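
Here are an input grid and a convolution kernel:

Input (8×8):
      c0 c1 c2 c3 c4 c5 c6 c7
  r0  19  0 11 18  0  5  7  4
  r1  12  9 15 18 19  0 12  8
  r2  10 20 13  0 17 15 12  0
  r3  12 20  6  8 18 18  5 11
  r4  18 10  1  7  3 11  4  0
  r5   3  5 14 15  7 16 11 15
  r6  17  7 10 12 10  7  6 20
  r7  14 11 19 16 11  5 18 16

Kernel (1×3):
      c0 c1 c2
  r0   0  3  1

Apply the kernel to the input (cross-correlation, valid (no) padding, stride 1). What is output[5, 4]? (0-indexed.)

59

The receptive field on the input at this output position is [7 16 11]. Elementwise product with the kernel and sum: 16·3 + 11·1.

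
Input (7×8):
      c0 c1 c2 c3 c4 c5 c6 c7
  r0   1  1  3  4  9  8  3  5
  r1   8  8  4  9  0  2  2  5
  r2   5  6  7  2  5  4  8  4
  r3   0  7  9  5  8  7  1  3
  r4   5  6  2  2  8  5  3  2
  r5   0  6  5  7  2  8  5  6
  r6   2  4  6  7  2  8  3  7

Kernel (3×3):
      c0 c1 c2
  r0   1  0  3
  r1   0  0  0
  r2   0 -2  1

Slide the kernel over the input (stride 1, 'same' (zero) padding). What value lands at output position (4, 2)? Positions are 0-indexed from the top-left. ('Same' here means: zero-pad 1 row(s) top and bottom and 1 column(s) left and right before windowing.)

19

The receptive field on the zero-padded input at this output position is [7 9 5 / 6 2 2 / 6 5 7]. Elementwise product with the kernel and sum: 7·1 + 5·3 + 5·-2 + 7·1.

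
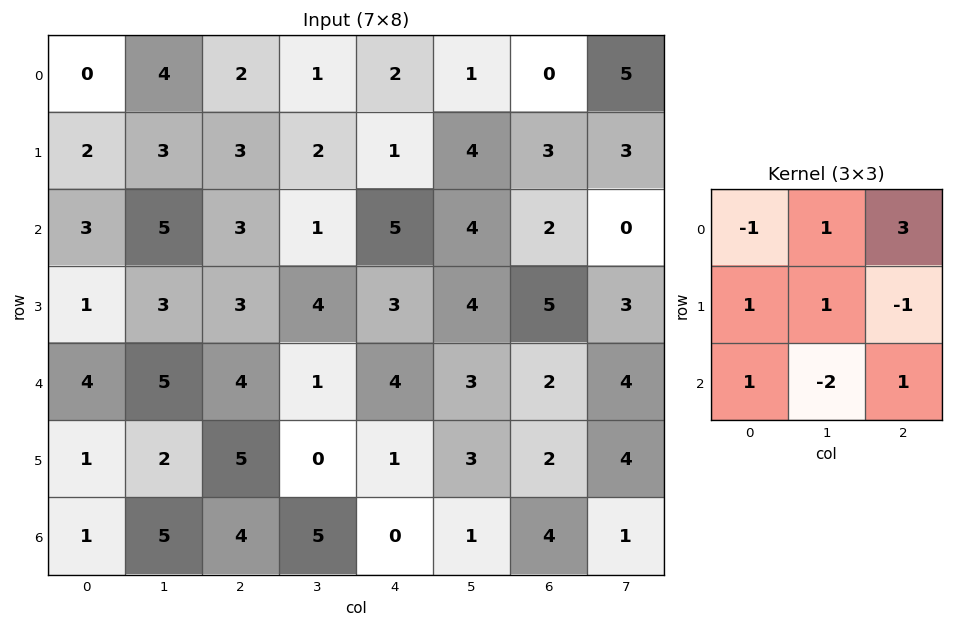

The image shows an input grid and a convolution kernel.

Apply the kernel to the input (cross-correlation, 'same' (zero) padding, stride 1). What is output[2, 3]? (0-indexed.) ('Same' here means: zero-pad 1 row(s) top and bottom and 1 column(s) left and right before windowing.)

The receptive field on the zero-padded input at this output position is [3 2 1 / 3 1 5 / 3 4 3]. Elementwise product with the kernel and sum: 3·-1 + 2·1 + 1·3 + 3·1 + 1·1 + 5·-1 + 3·1 + 4·-2 + 3·1.

-1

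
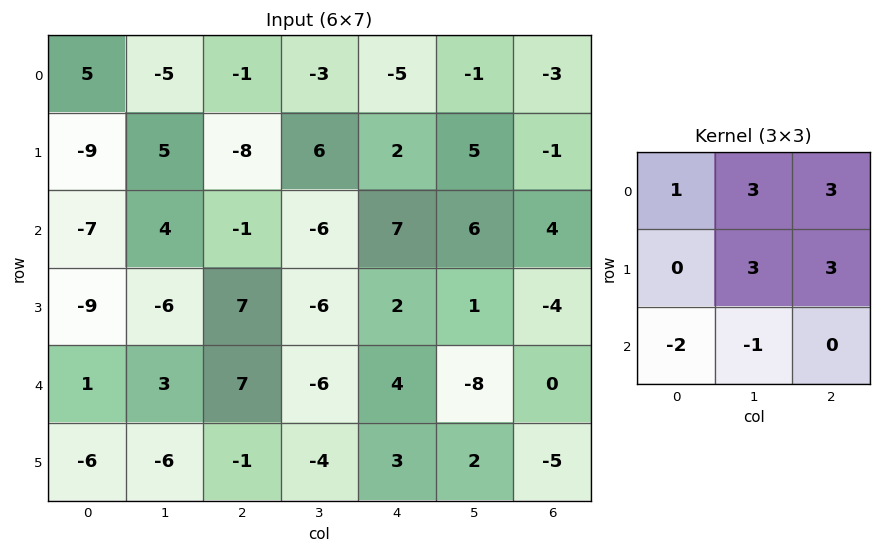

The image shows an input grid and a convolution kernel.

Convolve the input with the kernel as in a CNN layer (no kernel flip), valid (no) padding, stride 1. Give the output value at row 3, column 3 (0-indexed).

-4

The receptive field on the input at this output position is [-6 2 1 / -6 4 -8 / -4 3 2]. Elementwise product with the kernel and sum: -6·1 + 2·3 + 1·3 + 4·3 + -8·3 + -4·-2 + 3·-1.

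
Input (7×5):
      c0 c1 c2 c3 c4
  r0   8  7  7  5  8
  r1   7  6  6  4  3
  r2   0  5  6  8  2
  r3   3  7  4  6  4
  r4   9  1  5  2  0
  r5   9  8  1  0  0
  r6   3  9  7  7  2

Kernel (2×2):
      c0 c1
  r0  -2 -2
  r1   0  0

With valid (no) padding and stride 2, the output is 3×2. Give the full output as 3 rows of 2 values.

Output[0,0]: The receptive field on the input at this output position is [8 7 / 7 6]. Elementwise product with the kernel and sum: 8·-2 + 7·-2.

-30 -24
-10 -28
-20 -14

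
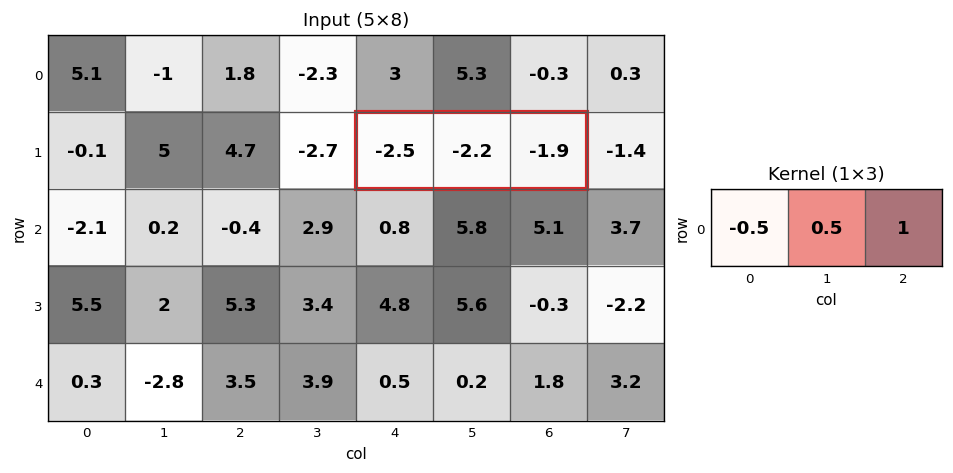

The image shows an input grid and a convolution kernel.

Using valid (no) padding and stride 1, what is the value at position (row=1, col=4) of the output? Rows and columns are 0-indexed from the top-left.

The receptive field on the input at this output position is [-2.5 -2.2 -1.9]. Elementwise product with the kernel and sum: -2.5·-0.5 + -2.2·0.5 + -1.9·1.

-1.75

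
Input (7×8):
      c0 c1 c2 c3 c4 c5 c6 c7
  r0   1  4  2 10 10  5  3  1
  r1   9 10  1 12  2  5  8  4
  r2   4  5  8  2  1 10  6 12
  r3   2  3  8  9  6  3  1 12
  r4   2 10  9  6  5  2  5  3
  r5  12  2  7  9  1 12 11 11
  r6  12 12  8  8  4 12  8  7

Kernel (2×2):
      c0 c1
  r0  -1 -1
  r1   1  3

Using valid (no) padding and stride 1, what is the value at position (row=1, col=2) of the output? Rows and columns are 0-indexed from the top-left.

The receptive field on the input at this output position is [1 12 / 8 2]. Elementwise product with the kernel and sum: 1·-1 + 12·-1 + 8·1 + 2·3.

1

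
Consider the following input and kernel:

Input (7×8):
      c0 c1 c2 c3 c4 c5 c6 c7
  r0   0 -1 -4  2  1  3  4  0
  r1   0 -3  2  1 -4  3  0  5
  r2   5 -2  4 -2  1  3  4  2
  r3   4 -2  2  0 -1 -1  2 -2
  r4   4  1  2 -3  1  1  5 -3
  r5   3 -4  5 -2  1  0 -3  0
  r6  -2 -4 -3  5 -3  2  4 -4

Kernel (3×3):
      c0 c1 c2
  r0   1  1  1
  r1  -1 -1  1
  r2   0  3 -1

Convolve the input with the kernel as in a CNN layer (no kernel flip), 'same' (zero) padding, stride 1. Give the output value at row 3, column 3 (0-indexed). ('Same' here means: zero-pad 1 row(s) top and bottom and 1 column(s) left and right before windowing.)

-10

The receptive field on the zero-padded input at this output position is [4 -2 1 / 2 0 -1 / 2 -3 1]. Elementwise product with the kernel and sum: 4·1 + -2·1 + 1·1 + 2·-1 + 0·-1 + -1·1 + -3·3 + 1·-1.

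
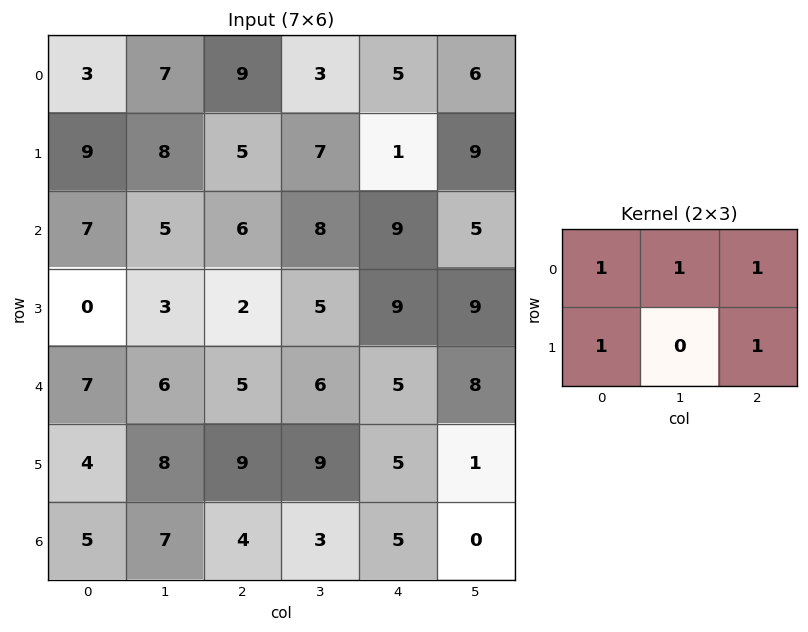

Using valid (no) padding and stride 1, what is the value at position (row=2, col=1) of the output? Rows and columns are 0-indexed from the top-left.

27

The receptive field on the input at this output position is [5 6 8 / 3 2 5]. Elementwise product with the kernel and sum: 5·1 + 6·1 + 8·1 + 3·1 + 5·1.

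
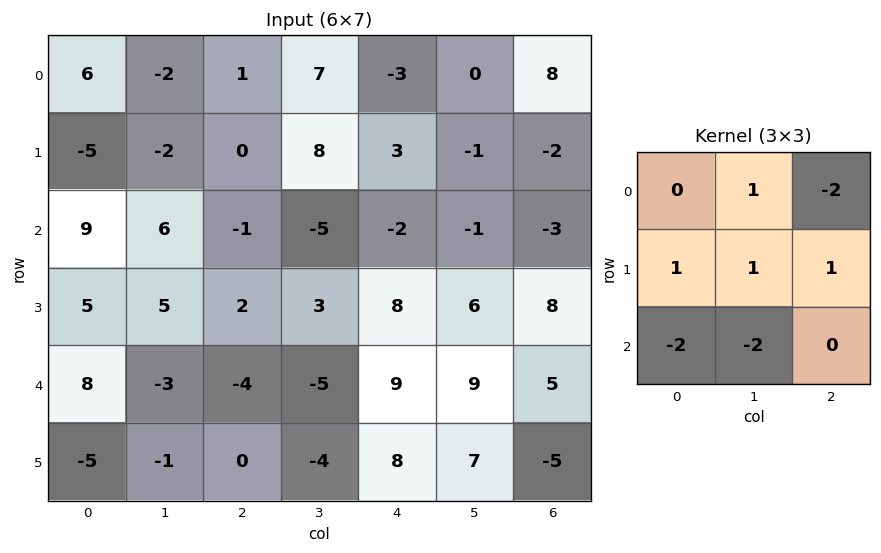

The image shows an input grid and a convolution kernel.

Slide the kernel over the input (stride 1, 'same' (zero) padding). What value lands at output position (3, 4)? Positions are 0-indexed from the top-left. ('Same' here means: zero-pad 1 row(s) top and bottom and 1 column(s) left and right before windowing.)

9

The receptive field on the zero-padded input at this output position is [-5 -2 -1 / 3 8 6 / -5 9 9]. Elementwise product with the kernel and sum: -2·1 + -1·-2 + 3·1 + 8·1 + 6·1 + -5·-2 + 9·-2.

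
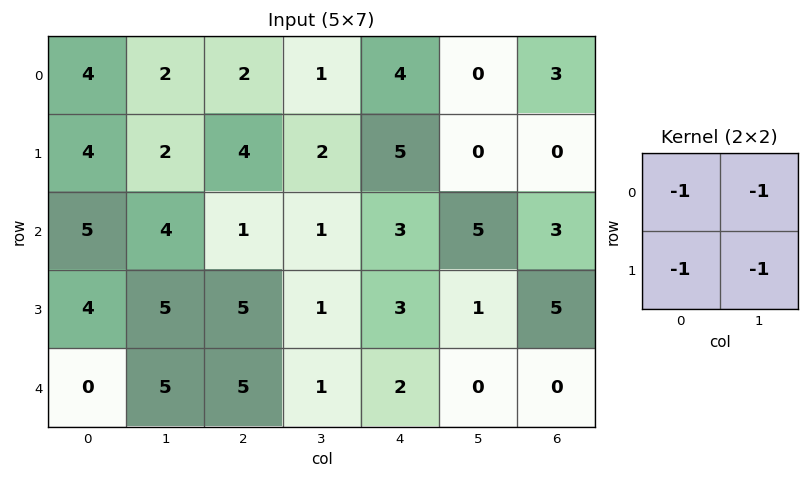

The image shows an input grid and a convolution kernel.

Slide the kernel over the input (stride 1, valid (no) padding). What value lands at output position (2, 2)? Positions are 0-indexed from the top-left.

The receptive field on the input at this output position is [1 1 / 5 1]. Elementwise product with the kernel and sum: 1·-1 + 1·-1 + 5·-1 + 1·-1.

-8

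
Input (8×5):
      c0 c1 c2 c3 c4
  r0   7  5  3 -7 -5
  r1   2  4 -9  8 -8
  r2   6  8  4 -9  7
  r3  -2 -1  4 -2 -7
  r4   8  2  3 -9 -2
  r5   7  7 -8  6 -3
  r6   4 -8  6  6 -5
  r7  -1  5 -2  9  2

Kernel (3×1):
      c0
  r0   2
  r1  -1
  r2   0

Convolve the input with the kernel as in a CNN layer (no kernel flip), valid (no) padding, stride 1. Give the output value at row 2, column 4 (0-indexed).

The receptive field on the input at this output position is [7 / -7 / -2]. Elementwise product with the kernel and sum: 7·2 + -7·-1.

21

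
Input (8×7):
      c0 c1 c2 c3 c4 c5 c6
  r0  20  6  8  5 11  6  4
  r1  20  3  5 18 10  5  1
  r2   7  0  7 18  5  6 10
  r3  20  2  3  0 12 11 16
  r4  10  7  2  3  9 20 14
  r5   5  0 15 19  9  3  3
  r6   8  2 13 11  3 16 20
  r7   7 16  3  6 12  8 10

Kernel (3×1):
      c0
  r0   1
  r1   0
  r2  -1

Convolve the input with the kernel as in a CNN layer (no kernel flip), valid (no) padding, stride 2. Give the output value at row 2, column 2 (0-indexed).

The receptive field on the input at this output position is [9 / 9 / 3]. Elementwise product with the kernel and sum: 9·1 + 3·-1.

6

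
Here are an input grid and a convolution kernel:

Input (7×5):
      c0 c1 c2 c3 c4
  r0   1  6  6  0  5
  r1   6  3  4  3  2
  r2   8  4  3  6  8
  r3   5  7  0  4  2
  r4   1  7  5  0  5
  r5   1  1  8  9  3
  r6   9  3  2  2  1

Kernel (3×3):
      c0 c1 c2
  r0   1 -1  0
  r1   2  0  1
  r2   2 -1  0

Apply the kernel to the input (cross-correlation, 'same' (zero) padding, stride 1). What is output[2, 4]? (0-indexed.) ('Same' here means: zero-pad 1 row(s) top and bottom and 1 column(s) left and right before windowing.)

19

The receptive field on the zero-padded input at this output position is [3 2 0 / 6 8 0 / 4 2 0]. Elementwise product with the kernel and sum: 3·1 + 2·-1 + 6·2 + 0·1 + 4·2 + 2·-1.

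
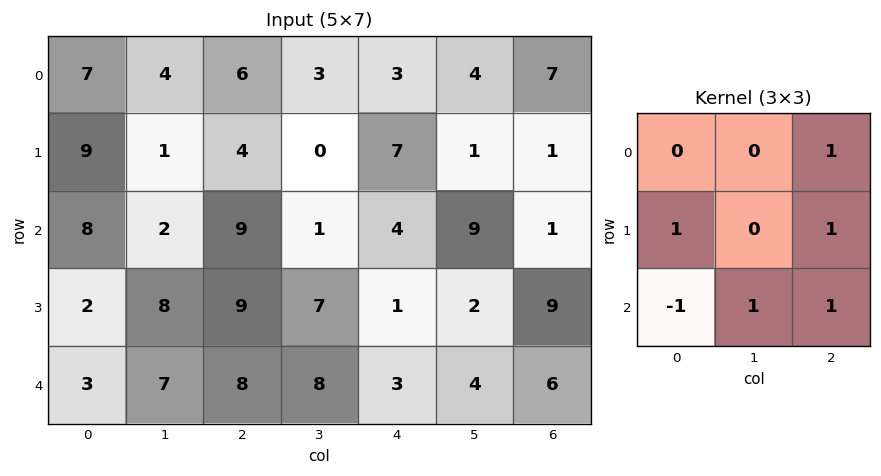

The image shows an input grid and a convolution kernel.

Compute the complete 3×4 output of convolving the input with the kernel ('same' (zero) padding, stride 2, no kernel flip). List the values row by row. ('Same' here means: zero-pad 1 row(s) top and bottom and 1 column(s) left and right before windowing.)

Output[0,0]: The receptive field on the zero-padded input at this output position is [0 0 0 / 0 7 4 / 0 9 1]. Elementwise product with the kernel and sum: 0·1 + 0·1 + 4·1 + 0·-1 + 9·1 + 1·1.

14 10 15 4
13 11 7 16
15 22 14 4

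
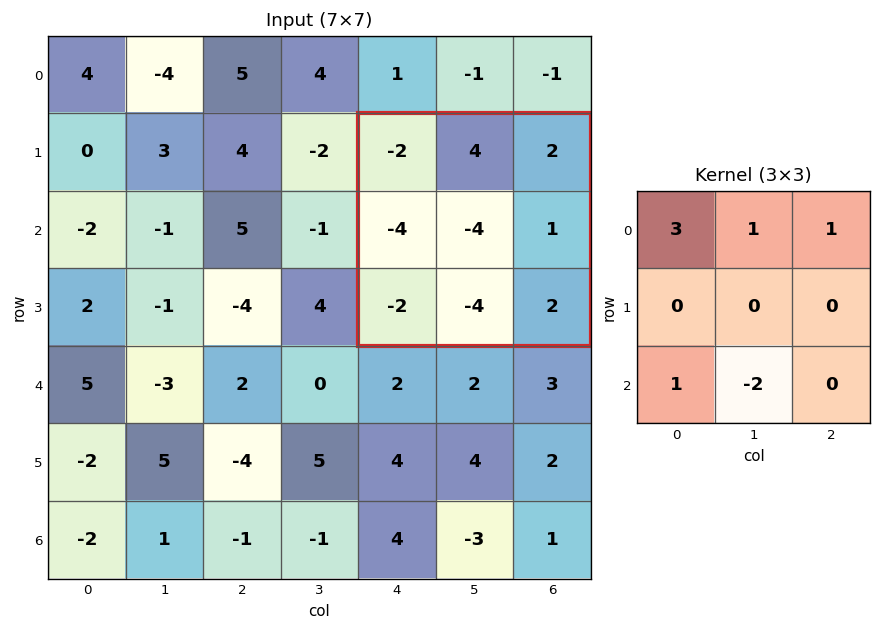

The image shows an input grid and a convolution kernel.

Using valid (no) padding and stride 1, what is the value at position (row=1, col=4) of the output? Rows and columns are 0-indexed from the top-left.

6

The receptive field on the input at this output position is [-2 4 2 / -4 -4 1 / -2 -4 2]. Elementwise product with the kernel and sum: -2·3 + 4·1 + 2·1 + -2·1 + -4·-2.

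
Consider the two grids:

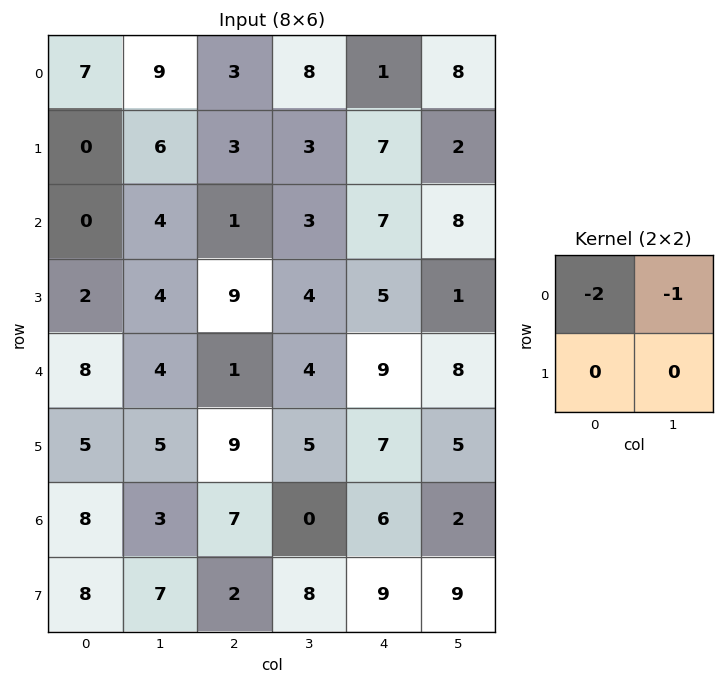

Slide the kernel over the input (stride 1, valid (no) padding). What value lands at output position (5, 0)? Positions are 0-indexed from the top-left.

The receptive field on the input at this output position is [5 5 / 8 3]. Elementwise product with the kernel and sum: 5·-2 + 5·-1.

-15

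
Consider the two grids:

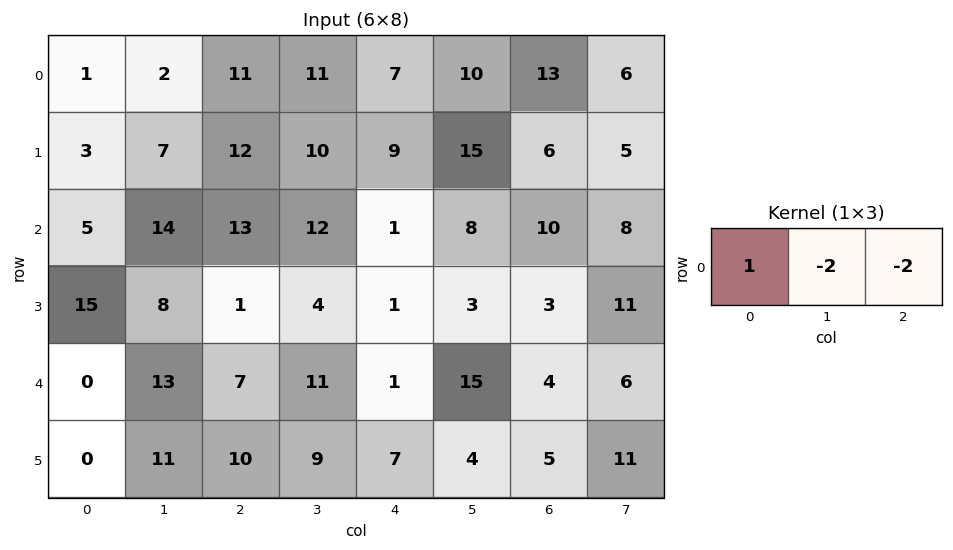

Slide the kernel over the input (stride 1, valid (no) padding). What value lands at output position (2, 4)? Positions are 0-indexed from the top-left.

-35

The receptive field on the input at this output position is [1 8 10]. Elementwise product with the kernel and sum: 1·1 + 8·-2 + 10·-2.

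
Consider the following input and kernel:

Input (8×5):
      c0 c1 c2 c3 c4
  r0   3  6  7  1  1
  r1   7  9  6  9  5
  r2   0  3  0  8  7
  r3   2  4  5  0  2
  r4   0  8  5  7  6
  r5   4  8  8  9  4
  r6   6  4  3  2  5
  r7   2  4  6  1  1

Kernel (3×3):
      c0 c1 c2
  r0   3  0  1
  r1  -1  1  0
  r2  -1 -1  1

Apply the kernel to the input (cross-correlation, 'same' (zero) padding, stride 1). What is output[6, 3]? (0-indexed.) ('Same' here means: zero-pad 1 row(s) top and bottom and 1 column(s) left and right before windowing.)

The receptive field on the zero-padded input at this output position is [8 9 4 / 3 2 5 / 6 1 1]. Elementwise product with the kernel and sum: 8·3 + 4·1 + 3·-1 + 2·1 + 6·-1 + 1·-1 + 1·1.

21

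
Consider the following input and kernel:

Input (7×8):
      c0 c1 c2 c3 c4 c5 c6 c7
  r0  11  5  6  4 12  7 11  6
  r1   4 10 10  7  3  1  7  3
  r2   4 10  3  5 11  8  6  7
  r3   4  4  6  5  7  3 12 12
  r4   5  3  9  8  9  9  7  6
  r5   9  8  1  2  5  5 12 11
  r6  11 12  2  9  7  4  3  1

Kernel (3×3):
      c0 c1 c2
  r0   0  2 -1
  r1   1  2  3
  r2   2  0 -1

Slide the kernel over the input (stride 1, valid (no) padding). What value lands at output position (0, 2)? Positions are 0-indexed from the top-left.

24

The receptive field on the input at this output position is [6 4 12 / 10 7 3 / 3 5 11]. Elementwise product with the kernel and sum: 4·2 + 12·-1 + 10·1 + 7·2 + 3·3 + 3·2 + 11·-1.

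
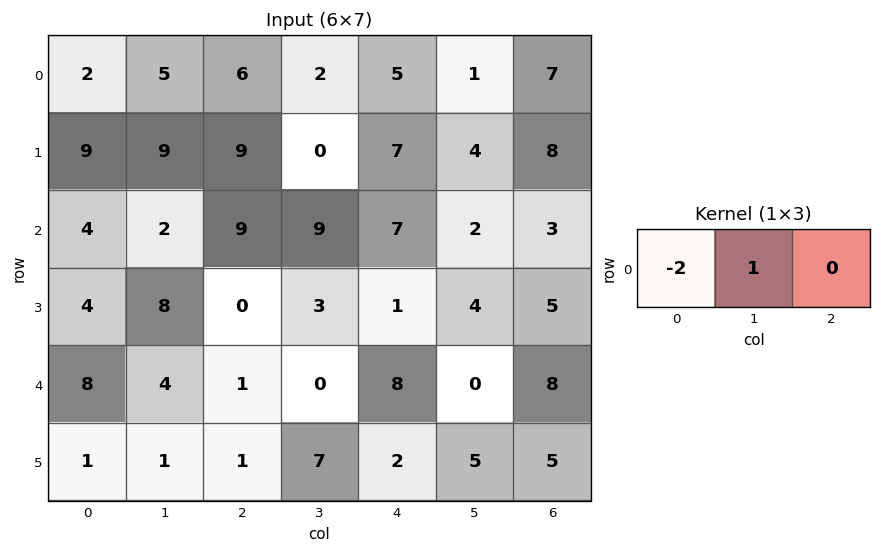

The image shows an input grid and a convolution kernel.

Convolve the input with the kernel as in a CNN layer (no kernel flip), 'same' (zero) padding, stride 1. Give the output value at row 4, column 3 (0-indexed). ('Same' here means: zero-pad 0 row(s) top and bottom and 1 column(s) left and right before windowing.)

-2

The receptive field on the zero-padded input at this output position is [1 0 8]. Elementwise product with the kernel and sum: 1·-2 + 0·1.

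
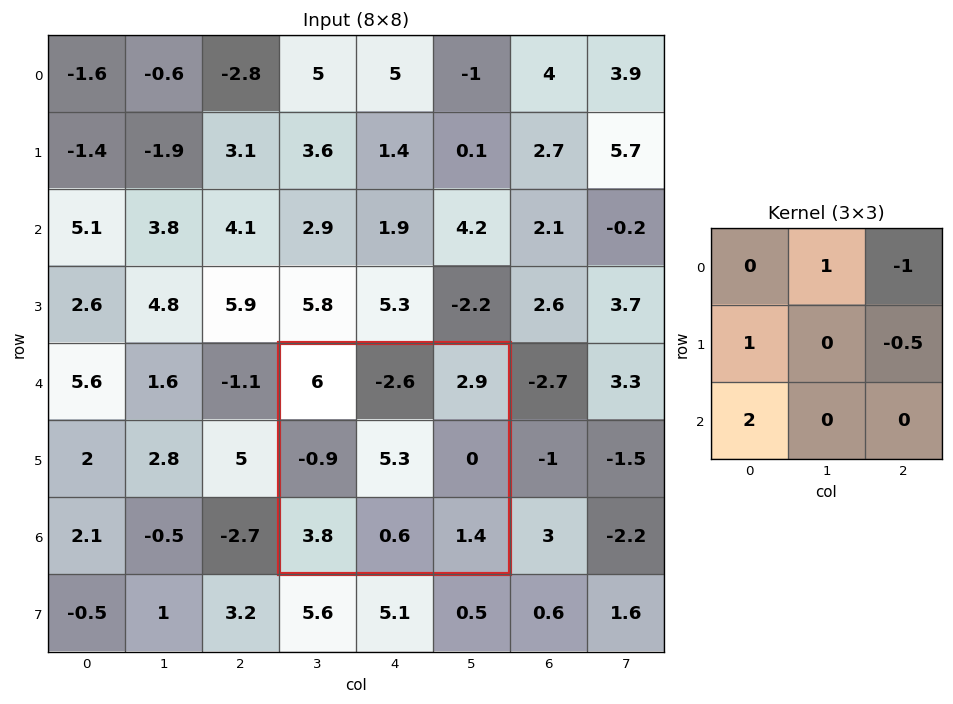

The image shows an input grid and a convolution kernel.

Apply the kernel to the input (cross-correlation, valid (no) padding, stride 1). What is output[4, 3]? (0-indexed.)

1.2

The receptive field on the input at this output position is [6 -2.6 2.9 / -0.9 5.3 0 / 3.8 0.6 1.4]. Elementwise product with the kernel and sum: -2.6·1 + 2.9·-1 + -0.9·1 + 0·-0.5 + 3.8·2.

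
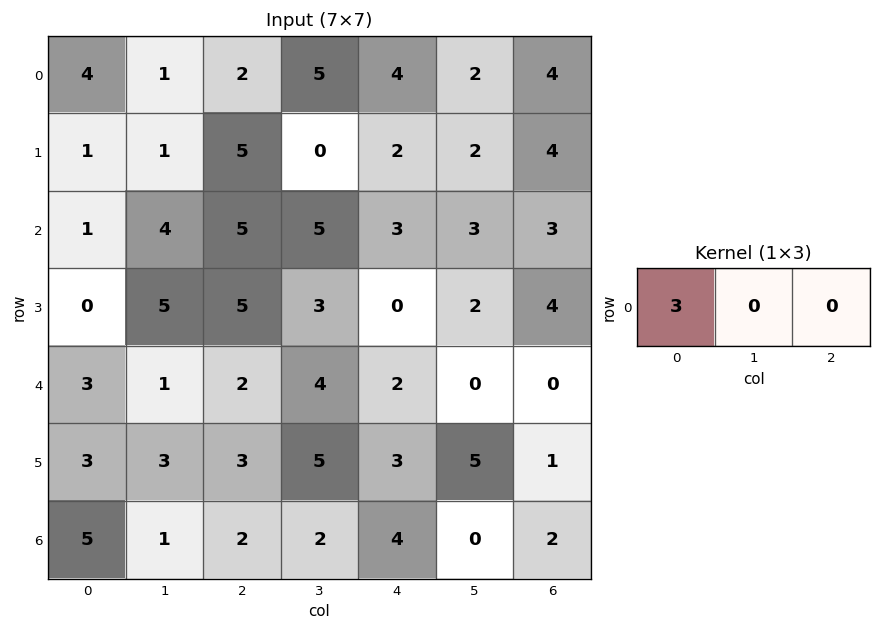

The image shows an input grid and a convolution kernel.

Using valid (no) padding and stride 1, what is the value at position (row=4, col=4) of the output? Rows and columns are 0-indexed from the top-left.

The receptive field on the input at this output position is [2 0 0]. Elementwise product with the kernel and sum: 2·3.

6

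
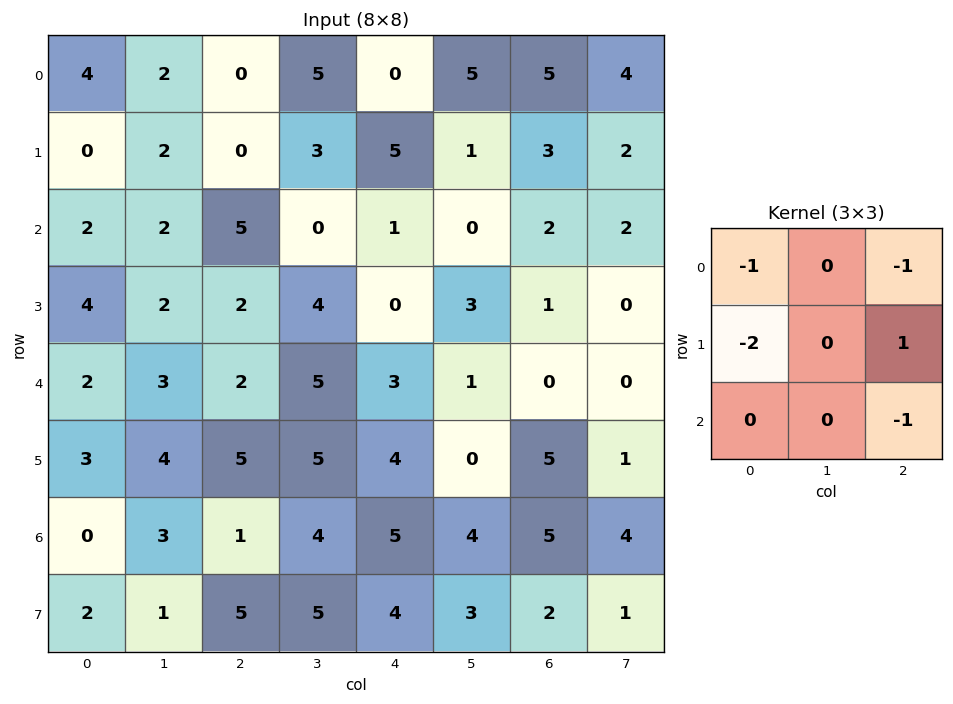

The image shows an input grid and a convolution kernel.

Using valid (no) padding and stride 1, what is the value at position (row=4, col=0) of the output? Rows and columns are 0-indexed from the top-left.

-6

The receptive field on the input at this output position is [2 3 2 / 3 4 5 / 0 3 1]. Elementwise product with the kernel and sum: 2·-1 + 2·-1 + 3·-2 + 5·1 + 1·-1.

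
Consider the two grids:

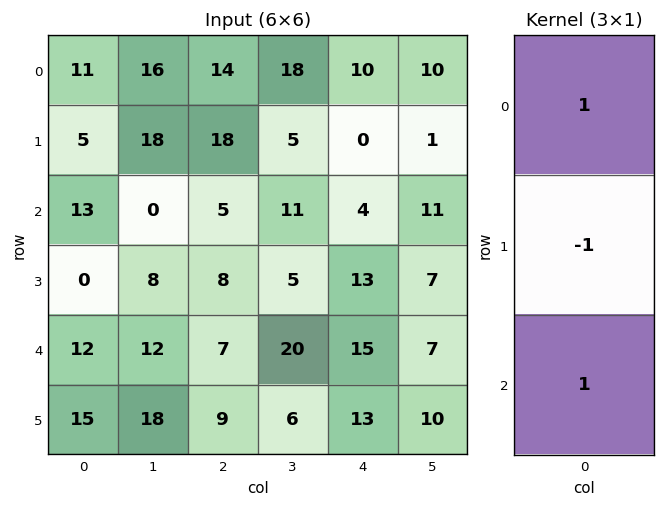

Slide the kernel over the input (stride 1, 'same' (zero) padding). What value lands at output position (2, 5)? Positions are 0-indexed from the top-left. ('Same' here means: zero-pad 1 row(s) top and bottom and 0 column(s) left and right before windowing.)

-3

The receptive field on the zero-padded input at this output position is [1 / 11 / 7]. Elementwise product with the kernel and sum: 1·1 + 11·-1 + 7·1.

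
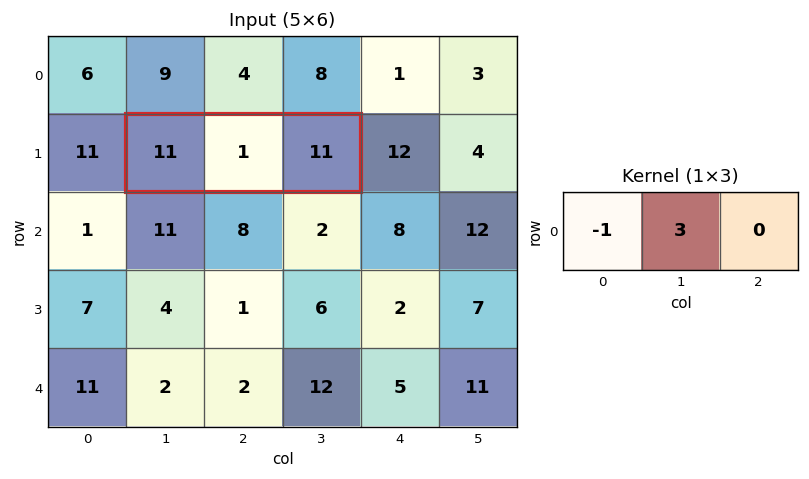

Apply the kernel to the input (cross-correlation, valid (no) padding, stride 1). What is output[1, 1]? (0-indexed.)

-8

The receptive field on the input at this output position is [11 1 11]. Elementwise product with the kernel and sum: 11·-1 + 1·3.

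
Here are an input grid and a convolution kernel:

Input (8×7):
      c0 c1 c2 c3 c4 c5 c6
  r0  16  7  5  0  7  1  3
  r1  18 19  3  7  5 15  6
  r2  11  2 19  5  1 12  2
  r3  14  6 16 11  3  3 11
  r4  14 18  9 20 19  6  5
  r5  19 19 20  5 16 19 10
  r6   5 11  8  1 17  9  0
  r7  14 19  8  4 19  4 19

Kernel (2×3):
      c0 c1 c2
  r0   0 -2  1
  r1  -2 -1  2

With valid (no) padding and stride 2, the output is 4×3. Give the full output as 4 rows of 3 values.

-58 4 -12
13 -46 -9
-44 -34 -38
-45 33 -22

Output[0,0]: The receptive field on the input at this output position is [16 7 5 / 18 19 3]. Elementwise product with the kernel and sum: 7·-2 + 5·1 + 18·-2 + 19·-1 + 3·2.
Output[0,1]: The receptive field on the input at this output position is [5 0 7 / 3 7 5]. Elementwise product with the kernel and sum: 0·-2 + 7·1 + 3·-2 + 7·-1 + 5·2.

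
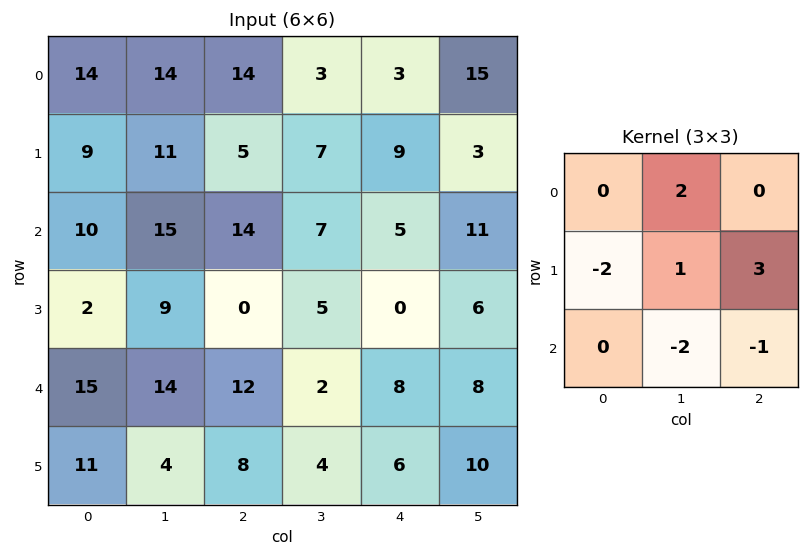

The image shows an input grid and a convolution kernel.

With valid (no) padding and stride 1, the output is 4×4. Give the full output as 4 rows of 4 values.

-8 -3 11 -11
41 10 -2 36
-5 -1 7 -6
22 -30 -2 6

Output[0,0]: The receptive field on the input at this output position is [14 14 14 / 9 11 5 / 10 15 14]. Elementwise product with the kernel and sum: 14·2 + 9·-2 + 11·1 + 5·3 + 15·-2 + 14·-1.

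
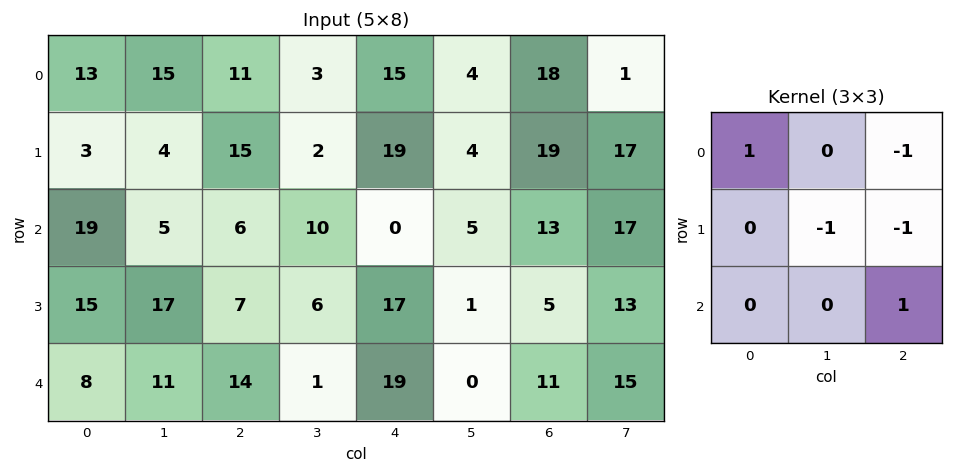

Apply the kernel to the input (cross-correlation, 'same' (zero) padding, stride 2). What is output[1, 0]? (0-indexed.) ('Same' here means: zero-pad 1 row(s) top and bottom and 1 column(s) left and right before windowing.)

-11

The receptive field on the zero-padded input at this output position is [0 3 4 / 0 19 5 / 0 15 17]. Elementwise product with the kernel and sum: 0·1 + 4·-1 + 19·-1 + 5·-1 + 17·1.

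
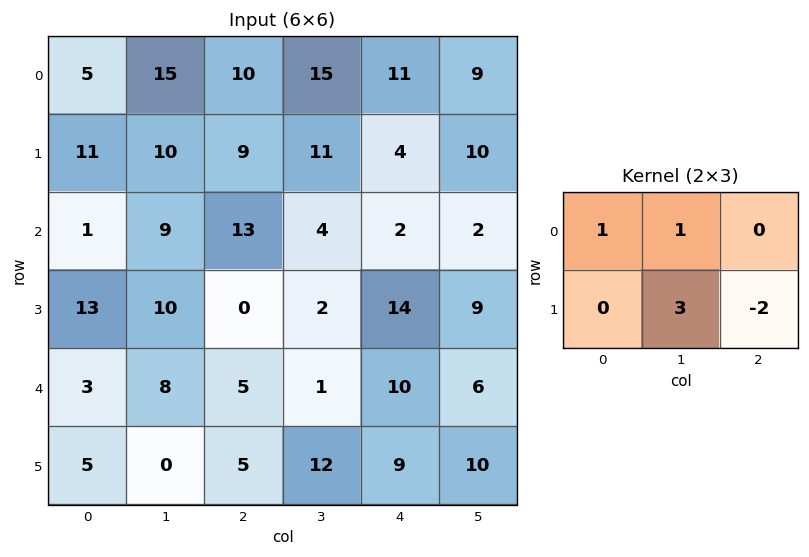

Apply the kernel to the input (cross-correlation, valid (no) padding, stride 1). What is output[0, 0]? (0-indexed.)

The receptive field on the input at this output position is [5 15 10 / 11 10 9]. Elementwise product with the kernel and sum: 5·1 + 15·1 + 10·3 + 9·-2.

32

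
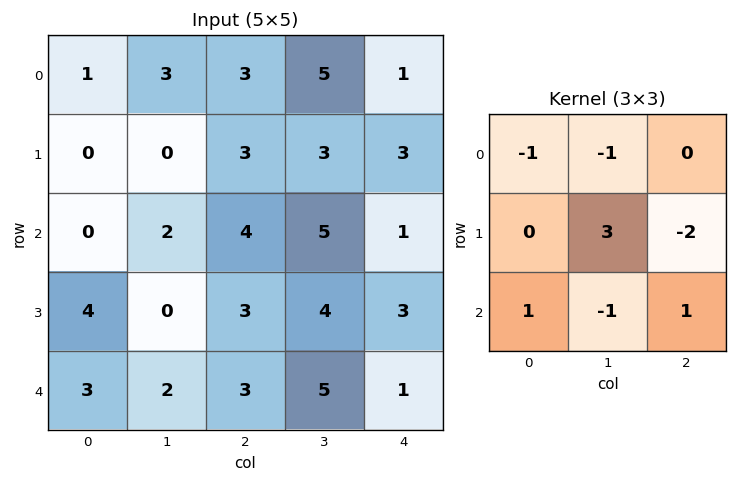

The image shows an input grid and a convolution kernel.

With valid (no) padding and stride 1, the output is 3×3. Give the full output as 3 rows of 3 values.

-8 0 -5
5 0 9
-4 -1 -4

Output[0,0]: The receptive field on the input at this output position is [1 3 3 / 0 0 3 / 0 2 4]. Elementwise product with the kernel and sum: 1·-1 + 3·-1 + 0·3 + 3·-2 + 0·1 + 2·-1 + 4·1.
Output[0,1]: The receptive field on the input at this output position is [3 3 5 / 0 3 3 / 2 4 5]. Elementwise product with the kernel and sum: 3·-1 + 3·-1 + 3·3 + 3·-2 + 2·1 + 4·-1 + 5·1.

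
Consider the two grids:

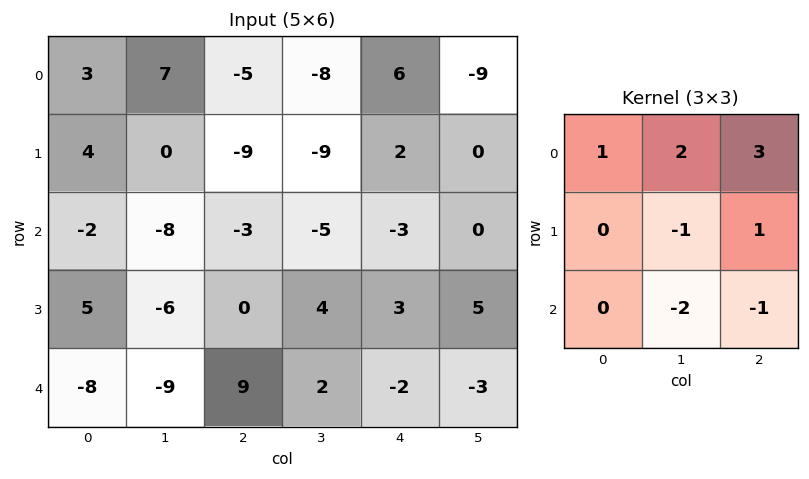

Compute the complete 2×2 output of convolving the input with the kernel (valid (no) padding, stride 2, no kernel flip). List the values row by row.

Output[0,0]: The receptive field on the input at this output position is [3 7 -5 / 4 0 -9 / -2 -8 -3]. Elementwise product with the kernel and sum: 3·1 + 7·2 + -5·3 + 0·-1 + -9·1 + -8·-2 + -3·-1.

12 21
-12 -25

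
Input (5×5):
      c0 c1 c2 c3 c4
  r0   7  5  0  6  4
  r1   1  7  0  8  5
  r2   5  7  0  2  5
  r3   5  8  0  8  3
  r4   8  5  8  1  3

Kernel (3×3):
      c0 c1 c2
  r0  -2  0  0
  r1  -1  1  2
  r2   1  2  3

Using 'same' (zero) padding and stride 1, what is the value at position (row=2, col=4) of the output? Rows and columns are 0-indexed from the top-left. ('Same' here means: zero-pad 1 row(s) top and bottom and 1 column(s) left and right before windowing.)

The receptive field on the zero-padded input at this output position is [8 5 0 / 2 5 0 / 8 3 0]. Elementwise product with the kernel and sum: 8·-2 + 2·-1 + 5·1 + 0·2 + 8·1 + 3·2 + 0·3.

1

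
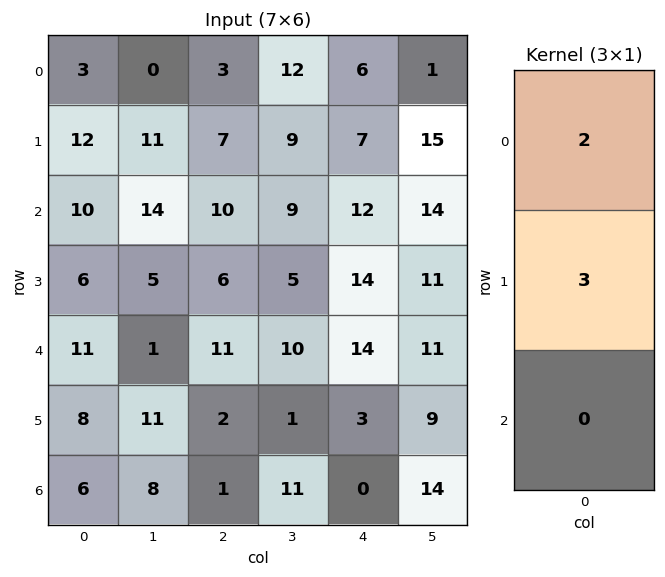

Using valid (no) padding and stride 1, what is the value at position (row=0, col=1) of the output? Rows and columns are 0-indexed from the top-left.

33

The receptive field on the input at this output position is [0 / 11 / 14]. Elementwise product with the kernel and sum: 0·2 + 11·3.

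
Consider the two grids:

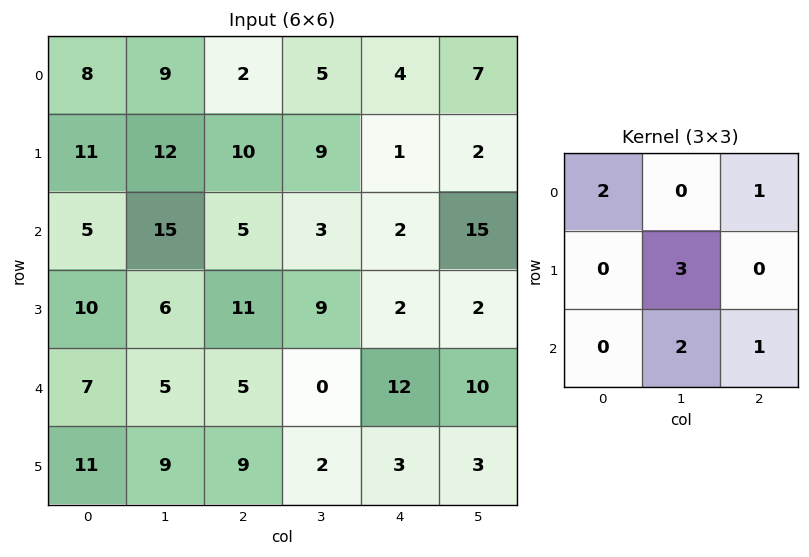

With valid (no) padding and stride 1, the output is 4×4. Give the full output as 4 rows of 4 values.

89 66 43 39
100 79 50 32
48 76 51 61
73 56 31 65

Output[0,0]: The receptive field on the input at this output position is [8 9 2 / 11 12 10 / 5 15 5]. Elementwise product with the kernel and sum: 8·2 + 2·1 + 12·3 + 15·2 + 5·1.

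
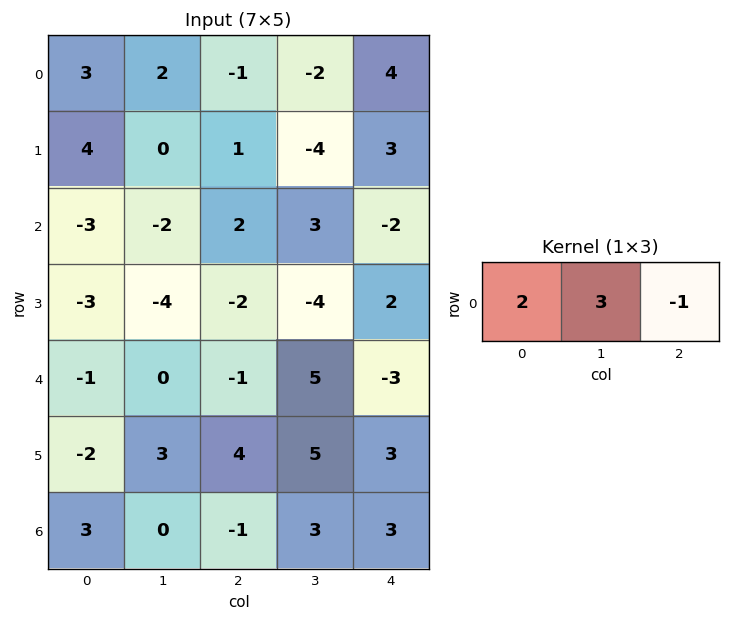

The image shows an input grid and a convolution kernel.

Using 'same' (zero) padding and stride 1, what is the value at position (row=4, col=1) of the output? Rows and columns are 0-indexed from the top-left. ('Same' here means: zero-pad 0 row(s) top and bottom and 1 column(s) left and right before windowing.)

The receptive field on the zero-padded input at this output position is [-1 0 -1]. Elementwise product with the kernel and sum: -1·2 + 0·3 + -1·-1.

-1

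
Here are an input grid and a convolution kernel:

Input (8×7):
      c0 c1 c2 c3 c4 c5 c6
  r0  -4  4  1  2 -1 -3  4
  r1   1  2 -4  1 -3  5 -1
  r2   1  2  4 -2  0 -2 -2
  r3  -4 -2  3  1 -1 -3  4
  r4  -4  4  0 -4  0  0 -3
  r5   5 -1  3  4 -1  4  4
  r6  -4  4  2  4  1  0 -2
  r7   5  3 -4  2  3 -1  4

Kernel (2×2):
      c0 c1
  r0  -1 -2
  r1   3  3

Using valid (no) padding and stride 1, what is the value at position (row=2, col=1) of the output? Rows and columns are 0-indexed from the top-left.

The receptive field on the input at this output position is [2 4 / -2 3]. Elementwise product with the kernel and sum: 2·-1 + 4·-2 + -2·3 + 3·3.

-7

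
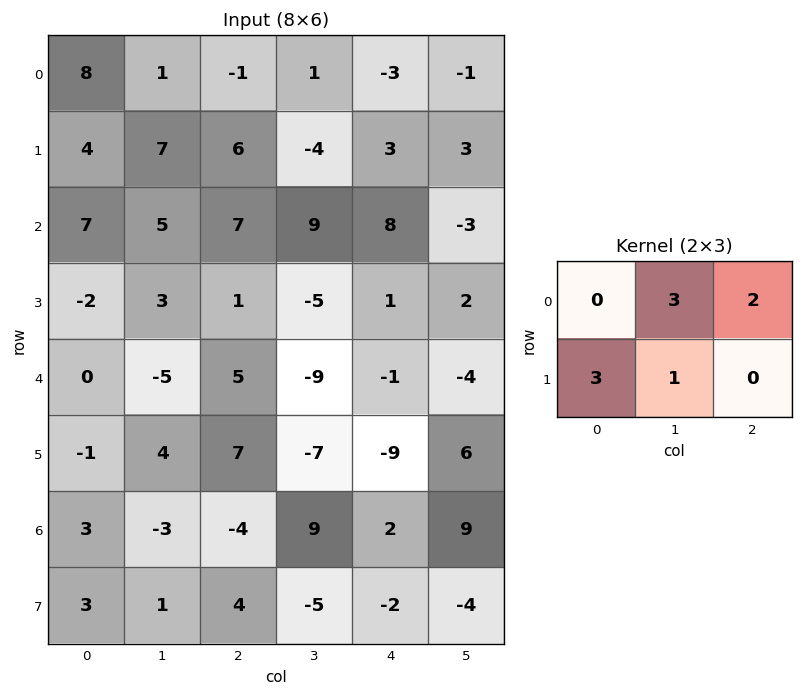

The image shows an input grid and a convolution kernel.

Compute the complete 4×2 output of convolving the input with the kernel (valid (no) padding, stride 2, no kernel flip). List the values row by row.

20 11
26 41
-4 -15
-7 38

Output[0,0]: The receptive field on the input at this output position is [8 1 -1 / 4 7 6]. Elementwise product with the kernel and sum: 1·3 + -1·2 + 4·3 + 7·1.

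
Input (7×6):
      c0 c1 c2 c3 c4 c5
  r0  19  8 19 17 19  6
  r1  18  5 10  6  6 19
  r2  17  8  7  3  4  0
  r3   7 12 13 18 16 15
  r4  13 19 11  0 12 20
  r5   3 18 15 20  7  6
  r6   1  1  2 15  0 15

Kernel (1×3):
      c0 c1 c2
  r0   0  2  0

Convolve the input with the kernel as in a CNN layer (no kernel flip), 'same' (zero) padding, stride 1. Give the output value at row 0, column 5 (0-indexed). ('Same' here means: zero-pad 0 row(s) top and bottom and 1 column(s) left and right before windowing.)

The receptive field on the zero-padded input at this output position is [19 6 0]. Elementwise product with the kernel and sum: 6·2.

12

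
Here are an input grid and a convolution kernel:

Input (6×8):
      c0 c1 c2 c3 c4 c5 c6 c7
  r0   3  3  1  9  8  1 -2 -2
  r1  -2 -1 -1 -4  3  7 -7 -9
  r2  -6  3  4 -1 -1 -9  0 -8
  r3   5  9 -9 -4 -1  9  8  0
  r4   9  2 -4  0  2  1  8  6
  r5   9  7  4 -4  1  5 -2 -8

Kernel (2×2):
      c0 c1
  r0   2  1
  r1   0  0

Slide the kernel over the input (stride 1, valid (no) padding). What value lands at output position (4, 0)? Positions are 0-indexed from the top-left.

The receptive field on the input at this output position is [9 2 / 9 7]. Elementwise product with the kernel and sum: 9·2 + 2·1.

20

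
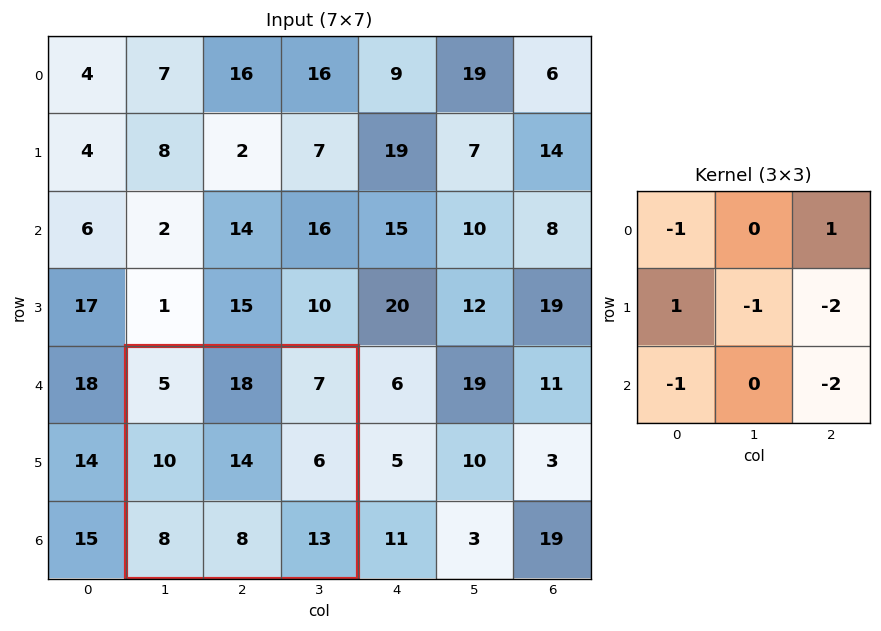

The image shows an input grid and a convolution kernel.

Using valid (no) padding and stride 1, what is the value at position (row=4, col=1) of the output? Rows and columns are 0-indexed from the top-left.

-48

The receptive field on the input at this output position is [5 18 7 / 10 14 6 / 8 8 13]. Elementwise product with the kernel and sum: 5·-1 + 7·1 + 10·1 + 14·-1 + 6·-2 + 8·-1 + 13·-2.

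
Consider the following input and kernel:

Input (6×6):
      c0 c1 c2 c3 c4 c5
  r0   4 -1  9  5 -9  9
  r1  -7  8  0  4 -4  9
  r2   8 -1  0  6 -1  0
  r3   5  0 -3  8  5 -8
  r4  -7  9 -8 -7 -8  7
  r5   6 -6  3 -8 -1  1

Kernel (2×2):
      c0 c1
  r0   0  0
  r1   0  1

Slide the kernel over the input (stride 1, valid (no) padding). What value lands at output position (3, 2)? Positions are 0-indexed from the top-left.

-7

The receptive field on the input at this output position is [-3 8 / -8 -7]. Elementwise product with the kernel and sum: -7·1.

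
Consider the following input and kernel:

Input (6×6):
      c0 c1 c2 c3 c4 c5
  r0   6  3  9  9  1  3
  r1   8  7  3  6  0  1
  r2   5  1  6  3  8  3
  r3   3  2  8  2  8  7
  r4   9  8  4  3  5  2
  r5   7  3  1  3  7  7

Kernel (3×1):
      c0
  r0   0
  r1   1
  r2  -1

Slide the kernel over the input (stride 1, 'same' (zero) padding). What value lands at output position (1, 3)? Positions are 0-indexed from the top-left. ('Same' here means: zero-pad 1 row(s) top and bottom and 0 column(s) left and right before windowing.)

The receptive field on the zero-padded input at this output position is [9 / 6 / 3]. Elementwise product with the kernel and sum: 6·1 + 3·-1.

3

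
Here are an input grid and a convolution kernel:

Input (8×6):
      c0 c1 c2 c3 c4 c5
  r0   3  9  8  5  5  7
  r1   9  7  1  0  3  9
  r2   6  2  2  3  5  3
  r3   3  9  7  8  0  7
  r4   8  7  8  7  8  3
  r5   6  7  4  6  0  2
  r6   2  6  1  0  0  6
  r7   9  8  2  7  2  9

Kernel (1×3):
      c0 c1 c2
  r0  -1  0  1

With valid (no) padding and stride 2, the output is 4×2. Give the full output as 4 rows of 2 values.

5 -3
-4 3
0 0
-1 -1

Output[0,0]: The receptive field on the input at this output position is [3 9 8]. Elementwise product with the kernel and sum: 3·-1 + 8·1.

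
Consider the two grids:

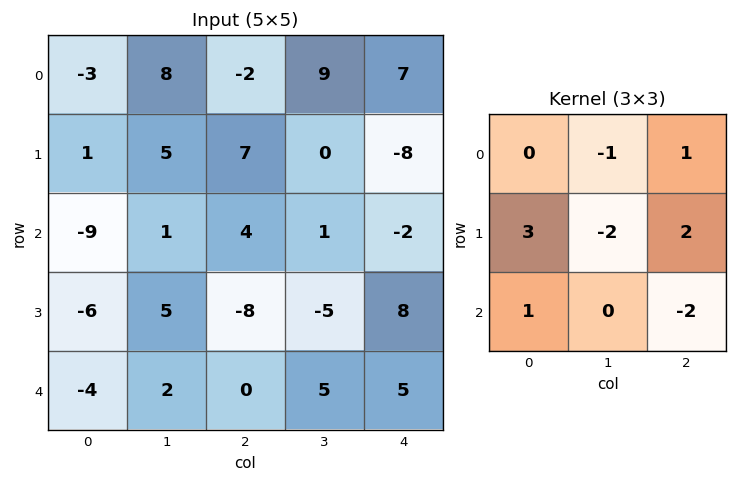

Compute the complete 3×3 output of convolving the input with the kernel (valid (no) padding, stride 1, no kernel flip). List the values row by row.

-20 11 11
-9 5 -26
-45 10 -11

Output[0,0]: The receptive field on the input at this output position is [-3 8 -2 / 1 5 7 / -9 1 4]. Elementwise product with the kernel and sum: 8·-1 + -2·1 + 1·3 + 5·-2 + 7·2 + -9·1 + 4·-2.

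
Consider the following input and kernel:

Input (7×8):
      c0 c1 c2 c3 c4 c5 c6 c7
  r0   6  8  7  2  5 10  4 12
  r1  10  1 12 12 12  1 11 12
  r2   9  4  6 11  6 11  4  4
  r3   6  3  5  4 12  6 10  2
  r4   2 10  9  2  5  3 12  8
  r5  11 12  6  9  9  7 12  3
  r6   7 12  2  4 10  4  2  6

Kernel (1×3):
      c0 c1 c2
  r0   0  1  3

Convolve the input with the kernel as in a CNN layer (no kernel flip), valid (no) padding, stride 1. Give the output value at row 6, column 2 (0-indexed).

34

The receptive field on the input at this output position is [2 4 10]. Elementwise product with the kernel and sum: 4·1 + 10·3.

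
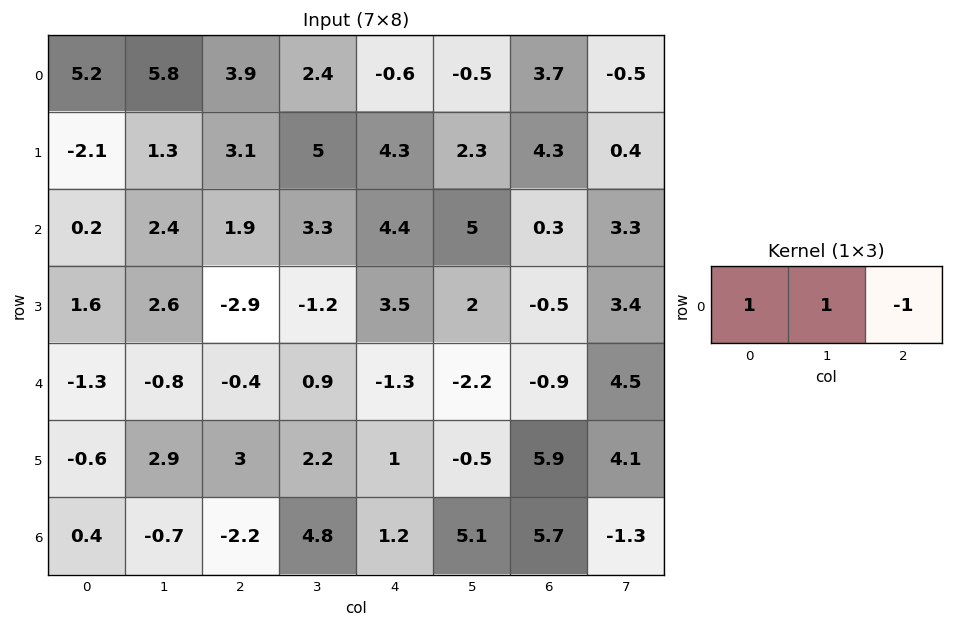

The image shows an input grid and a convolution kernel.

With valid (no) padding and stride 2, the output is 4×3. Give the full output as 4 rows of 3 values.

Output[0,0]: The receptive field on the input at this output position is [5.2 5.8 3.9]. Elementwise product with the kernel and sum: 5.2·1 + 5.8·1 + 3.9·-1.
Output[0,1]: The receptive field on the input at this output position is [3.9 2.4 -0.6]. Elementwise product with the kernel and sum: 3.9·1 + 2.4·1 + -0.6·-1.

7.1 6.9 -4.8
0.7 0.8 9.1
-1.7 1.8 -2.6
1.9 1.4 0.6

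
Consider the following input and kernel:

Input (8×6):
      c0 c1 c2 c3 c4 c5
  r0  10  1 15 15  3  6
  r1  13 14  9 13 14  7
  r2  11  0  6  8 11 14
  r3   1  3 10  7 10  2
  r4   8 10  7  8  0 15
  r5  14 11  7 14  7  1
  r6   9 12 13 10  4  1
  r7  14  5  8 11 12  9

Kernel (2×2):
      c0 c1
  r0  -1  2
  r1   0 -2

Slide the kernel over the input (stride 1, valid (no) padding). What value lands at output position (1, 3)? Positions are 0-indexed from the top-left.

-7

The receptive field on the input at this output position is [13 14 / 8 11]. Elementwise product with the kernel and sum: 13·-1 + 14·2 + 11·-2.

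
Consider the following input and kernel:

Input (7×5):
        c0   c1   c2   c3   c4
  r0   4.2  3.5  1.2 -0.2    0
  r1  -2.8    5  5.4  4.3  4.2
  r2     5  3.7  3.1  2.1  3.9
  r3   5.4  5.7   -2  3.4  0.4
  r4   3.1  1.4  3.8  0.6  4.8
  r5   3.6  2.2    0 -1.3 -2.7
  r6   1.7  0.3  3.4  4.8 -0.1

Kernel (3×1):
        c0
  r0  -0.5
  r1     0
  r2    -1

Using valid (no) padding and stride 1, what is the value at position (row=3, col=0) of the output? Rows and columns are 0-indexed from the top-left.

-6.3

The receptive field on the input at this output position is [5.4 / 3.1 / 3.6]. Elementwise product with the kernel and sum: 5.4·-0.5 + 3.6·-1.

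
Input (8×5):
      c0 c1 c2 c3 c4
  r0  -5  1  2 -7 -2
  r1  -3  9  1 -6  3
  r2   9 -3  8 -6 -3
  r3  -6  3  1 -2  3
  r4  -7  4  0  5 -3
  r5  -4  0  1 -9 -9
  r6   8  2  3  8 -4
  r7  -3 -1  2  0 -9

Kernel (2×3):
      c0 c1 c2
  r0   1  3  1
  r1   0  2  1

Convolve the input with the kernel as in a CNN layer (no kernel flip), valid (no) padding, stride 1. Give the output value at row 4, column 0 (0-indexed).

6

The receptive field on the input at this output position is [-7 4 0 / -4 0 1]. Elementwise product with the kernel and sum: -7·1 + 4·3 + 0·1 + 0·2 + 1·1.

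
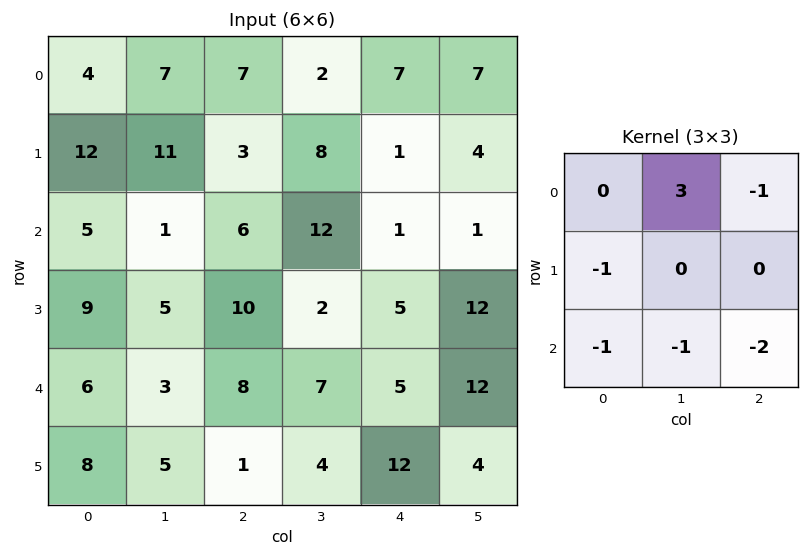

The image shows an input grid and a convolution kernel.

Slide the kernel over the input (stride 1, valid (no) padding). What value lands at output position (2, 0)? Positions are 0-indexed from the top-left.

-37

The receptive field on the input at this output position is [5 1 6 / 9 5 10 / 6 3 8]. Elementwise product with the kernel and sum: 1·3 + 6·-1 + 9·-1 + 6·-1 + 3·-1 + 8·-2.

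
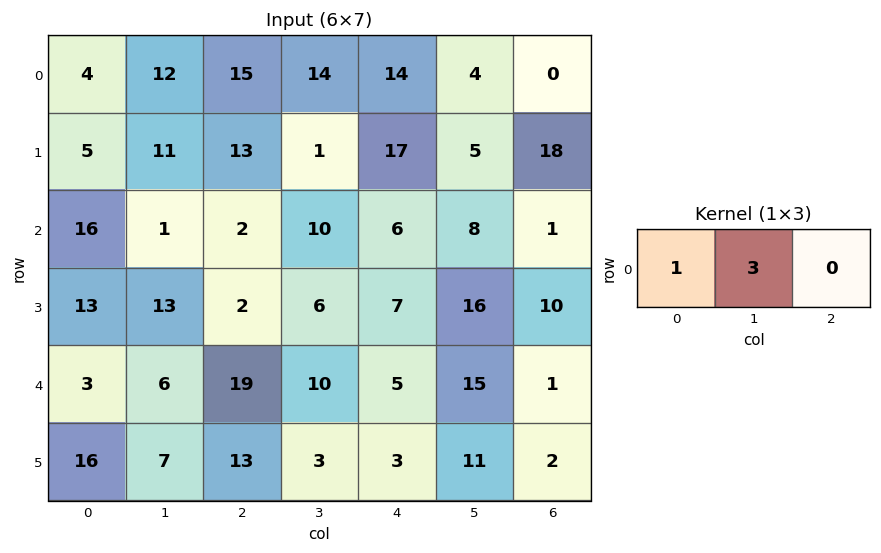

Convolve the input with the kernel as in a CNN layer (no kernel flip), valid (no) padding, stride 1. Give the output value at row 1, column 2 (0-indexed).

The receptive field on the input at this output position is [13 1 17]. Elementwise product with the kernel and sum: 13·1 + 1·3.

16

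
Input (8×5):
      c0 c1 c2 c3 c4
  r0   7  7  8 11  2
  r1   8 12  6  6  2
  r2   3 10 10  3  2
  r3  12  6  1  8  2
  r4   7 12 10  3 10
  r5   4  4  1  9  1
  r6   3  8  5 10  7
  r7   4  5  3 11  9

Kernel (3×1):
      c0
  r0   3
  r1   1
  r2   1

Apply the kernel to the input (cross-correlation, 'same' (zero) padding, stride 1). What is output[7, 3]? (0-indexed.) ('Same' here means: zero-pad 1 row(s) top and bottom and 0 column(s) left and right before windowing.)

41

The receptive field on the zero-padded input at this output position is [10 / 11 / 0]. Elementwise product with the kernel and sum: 10·3 + 11·1 + 0·1.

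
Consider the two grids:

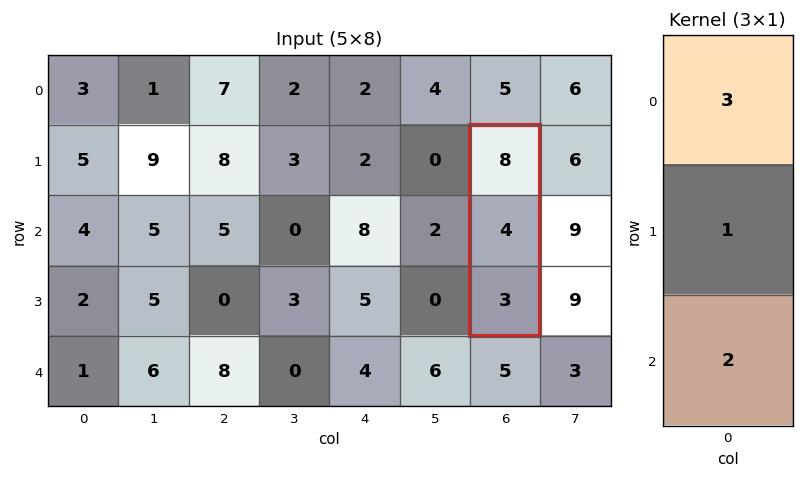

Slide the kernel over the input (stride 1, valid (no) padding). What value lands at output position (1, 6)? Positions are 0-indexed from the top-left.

The receptive field on the input at this output position is [8 / 4 / 3]. Elementwise product with the kernel and sum: 8·3 + 4·1 + 3·2.

34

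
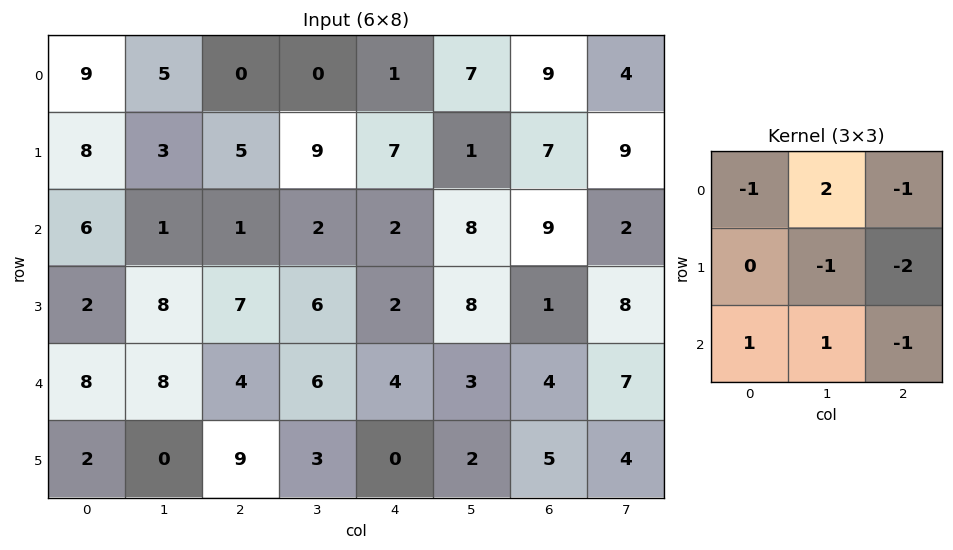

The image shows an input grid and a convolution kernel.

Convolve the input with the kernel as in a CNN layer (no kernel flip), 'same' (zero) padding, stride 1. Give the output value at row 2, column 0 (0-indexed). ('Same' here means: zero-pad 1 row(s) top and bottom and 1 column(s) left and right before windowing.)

-1

The receptive field on the zero-padded input at this output position is [0 8 3 / 0 6 1 / 0 2 8]. Elementwise product with the kernel and sum: 0·-1 + 8·2 + 3·-1 + 6·-1 + 1·-2 + 0·1 + 2·1 + 8·-1.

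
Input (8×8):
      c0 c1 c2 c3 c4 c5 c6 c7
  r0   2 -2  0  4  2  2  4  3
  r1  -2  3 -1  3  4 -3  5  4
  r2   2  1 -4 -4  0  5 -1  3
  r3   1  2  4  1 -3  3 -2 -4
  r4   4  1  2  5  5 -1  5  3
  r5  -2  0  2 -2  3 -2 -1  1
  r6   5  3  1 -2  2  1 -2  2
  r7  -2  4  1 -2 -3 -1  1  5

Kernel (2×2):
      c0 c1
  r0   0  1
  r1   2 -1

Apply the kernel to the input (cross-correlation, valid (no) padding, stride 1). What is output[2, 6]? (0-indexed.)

The receptive field on the input at this output position is [-1 3 / -2 -4]. Elementwise product with the kernel and sum: 3·1 + -2·2 + -4·-1.

3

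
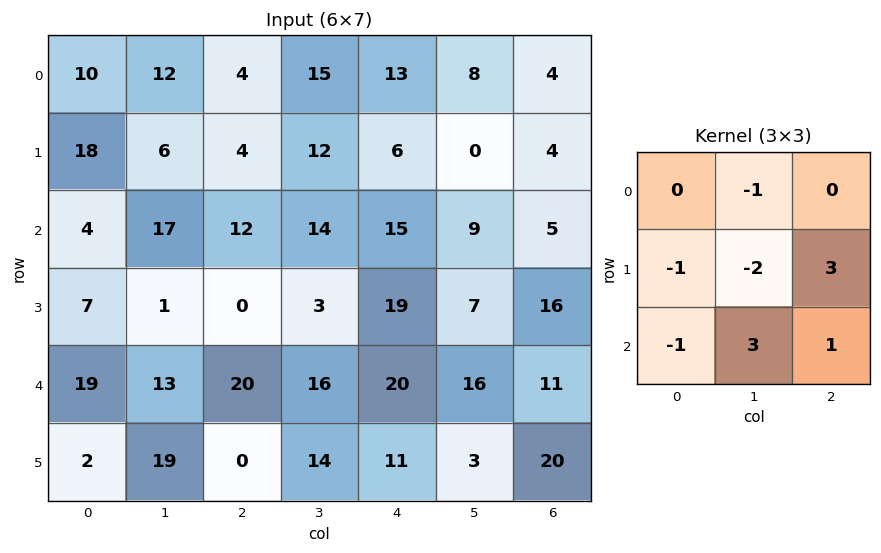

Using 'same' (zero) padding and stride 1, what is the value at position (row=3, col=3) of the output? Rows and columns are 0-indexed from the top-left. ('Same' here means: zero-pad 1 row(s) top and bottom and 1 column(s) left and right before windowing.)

85

The receptive field on the zero-padded input at this output position is [12 14 15 / 0 3 19 / 20 16 20]. Elementwise product with the kernel and sum: 14·-1 + 0·-1 + 3·-2 + 19·3 + 20·-1 + 16·3 + 20·1.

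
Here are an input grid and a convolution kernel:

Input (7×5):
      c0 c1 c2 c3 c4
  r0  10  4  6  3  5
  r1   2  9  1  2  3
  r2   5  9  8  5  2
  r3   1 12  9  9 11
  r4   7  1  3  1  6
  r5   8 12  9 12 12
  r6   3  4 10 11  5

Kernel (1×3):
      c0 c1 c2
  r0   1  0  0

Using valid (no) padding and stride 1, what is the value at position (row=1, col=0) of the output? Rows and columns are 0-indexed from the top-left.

2

The receptive field on the input at this output position is [2 9 1]. Elementwise product with the kernel and sum: 2·1.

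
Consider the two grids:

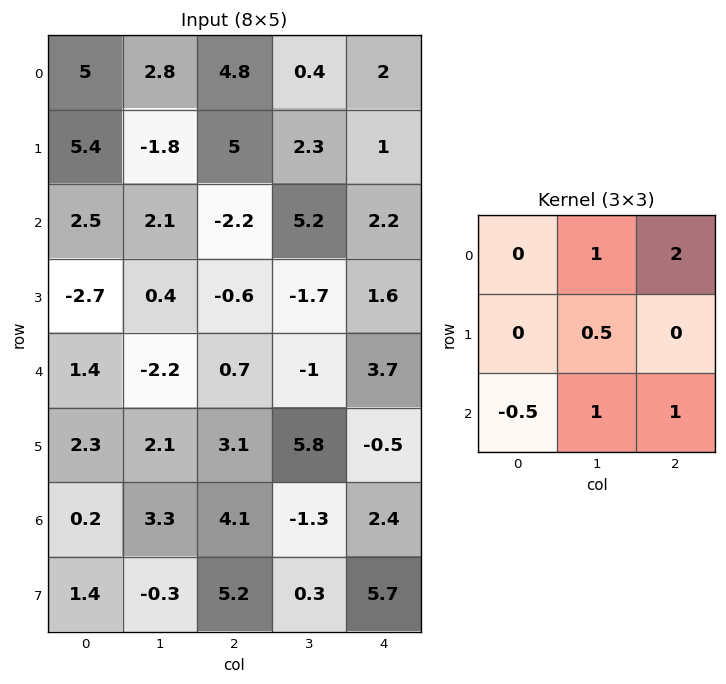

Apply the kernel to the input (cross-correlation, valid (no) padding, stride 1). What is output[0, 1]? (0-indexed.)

The receptive field on the input at this output position is [2.8 4.8 0.4 / -1.8 5 2.3 / 2.1 -2.2 5.2]. Elementwise product with the kernel and sum: 4.8·1 + 0.4·2 + 5·0.5 + 2.1·-0.5 + -2.2·1 + 5.2·1.

10.05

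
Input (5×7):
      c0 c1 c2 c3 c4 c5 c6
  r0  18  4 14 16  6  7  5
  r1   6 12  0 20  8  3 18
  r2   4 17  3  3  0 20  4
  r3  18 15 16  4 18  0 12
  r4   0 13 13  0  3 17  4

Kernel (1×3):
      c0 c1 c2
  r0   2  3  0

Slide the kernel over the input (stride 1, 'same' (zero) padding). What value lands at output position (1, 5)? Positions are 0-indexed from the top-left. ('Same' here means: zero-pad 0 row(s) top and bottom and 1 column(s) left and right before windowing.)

25

The receptive field on the zero-padded input at this output position is [8 3 18]. Elementwise product with the kernel and sum: 8·2 + 3·3.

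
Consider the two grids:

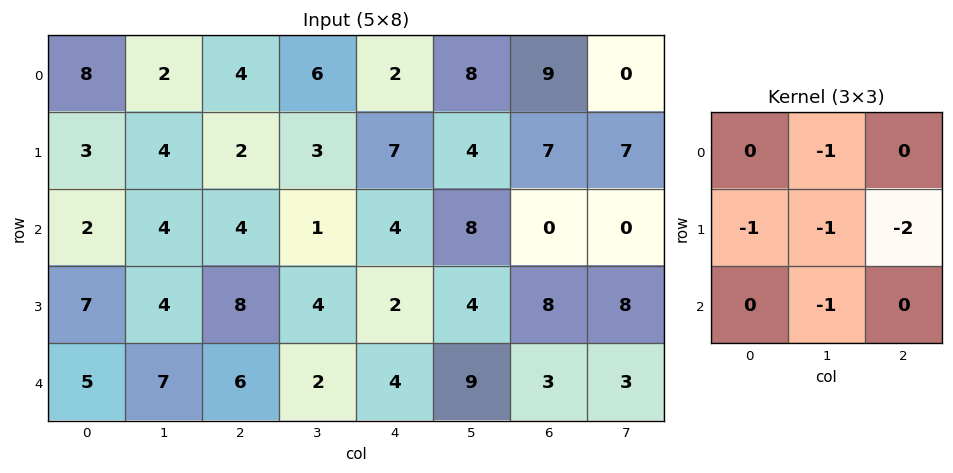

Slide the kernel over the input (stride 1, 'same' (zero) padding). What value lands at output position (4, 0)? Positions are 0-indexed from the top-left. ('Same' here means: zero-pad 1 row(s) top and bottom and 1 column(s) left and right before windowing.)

-26

The receptive field on the zero-padded input at this output position is [0 7 4 / 0 5 7 / 0 0 0]. Elementwise product with the kernel and sum: 7·-1 + 0·-1 + 5·-1 + 7·-2 + 0·-1.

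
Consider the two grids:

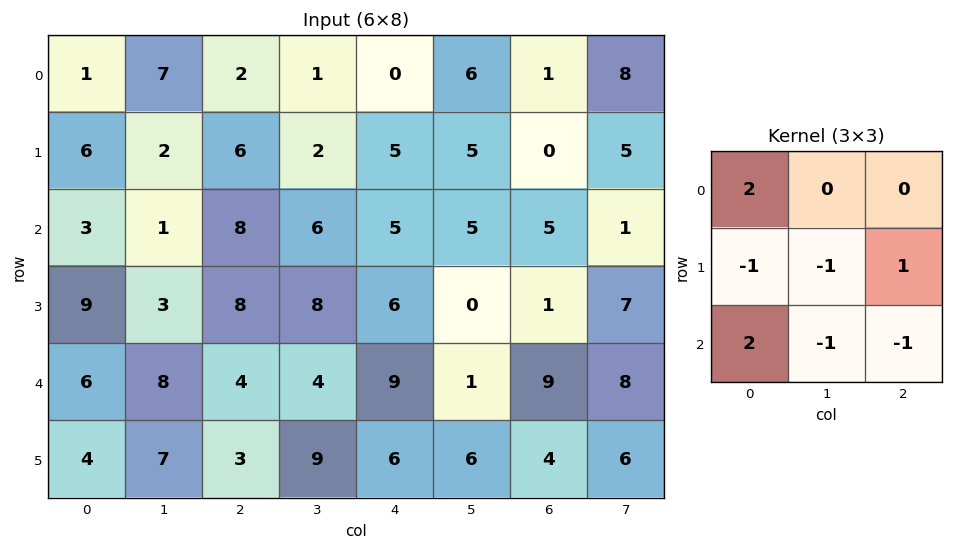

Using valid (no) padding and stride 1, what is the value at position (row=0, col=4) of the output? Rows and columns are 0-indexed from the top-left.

The receptive field on the input at this output position is [0 6 1 / 5 5 0 / 5 5 5]. Elementwise product with the kernel and sum: 0·2 + 5·-1 + 5·-1 + 0·1 + 5·2 + 5·-1 + 5·-1.

-10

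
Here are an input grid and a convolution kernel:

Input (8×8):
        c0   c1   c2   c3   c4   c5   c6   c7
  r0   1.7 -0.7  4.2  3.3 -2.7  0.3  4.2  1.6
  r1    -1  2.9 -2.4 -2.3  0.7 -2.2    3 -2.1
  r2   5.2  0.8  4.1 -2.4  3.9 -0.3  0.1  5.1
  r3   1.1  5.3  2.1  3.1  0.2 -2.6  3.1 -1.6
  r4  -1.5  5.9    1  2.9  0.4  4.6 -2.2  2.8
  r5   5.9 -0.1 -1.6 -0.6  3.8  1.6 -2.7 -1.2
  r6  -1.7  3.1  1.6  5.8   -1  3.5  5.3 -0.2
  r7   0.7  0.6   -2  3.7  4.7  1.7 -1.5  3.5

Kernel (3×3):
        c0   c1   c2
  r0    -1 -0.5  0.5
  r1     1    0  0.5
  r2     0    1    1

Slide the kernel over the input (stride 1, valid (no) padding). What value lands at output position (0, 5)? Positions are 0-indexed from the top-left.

The receptive field on the input at this output position is [0.3 4.2 1.6 / -2.2 3 -2.1 / -0.3 0.1 5.1]. Elementwise product with the kernel and sum: 0.3·-1 + 4.2·-0.5 + 1.6·0.5 + -2.2·1 + -2.1·0.5 + 0.1·1 + 5.1·1.

0.35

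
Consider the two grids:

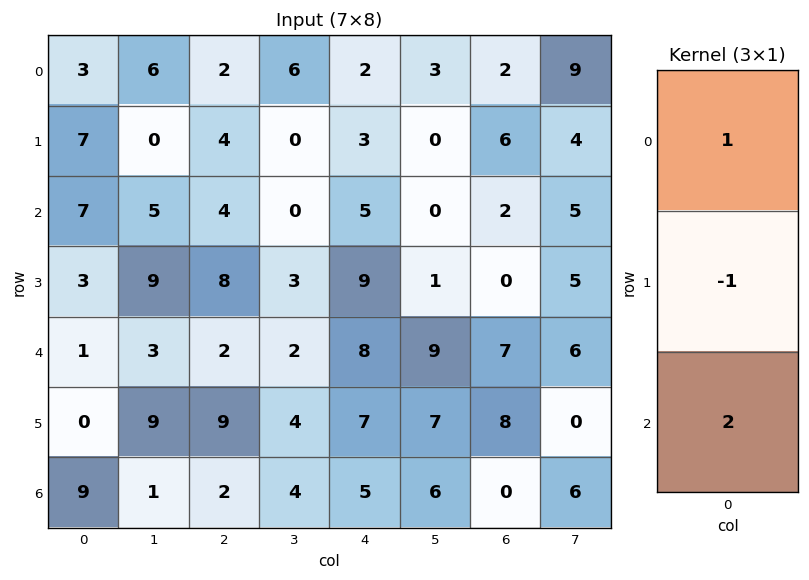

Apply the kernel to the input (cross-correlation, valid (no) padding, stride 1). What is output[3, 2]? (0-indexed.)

24

The receptive field on the input at this output position is [8 / 2 / 9]. Elementwise product with the kernel and sum: 8·1 + 2·-1 + 9·2.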